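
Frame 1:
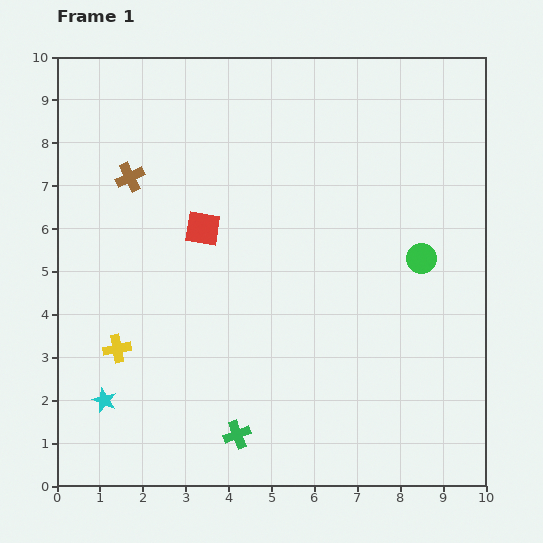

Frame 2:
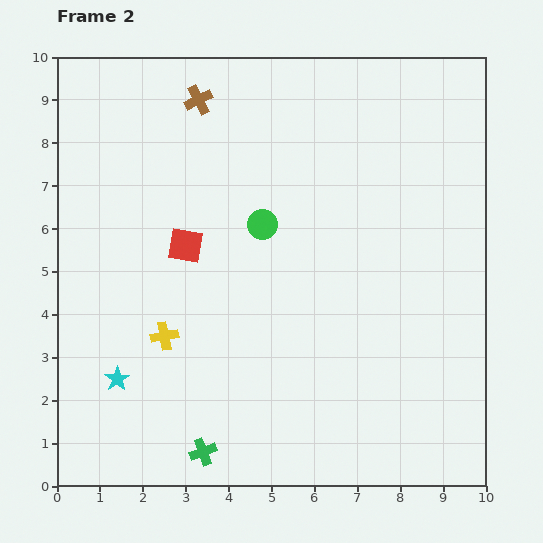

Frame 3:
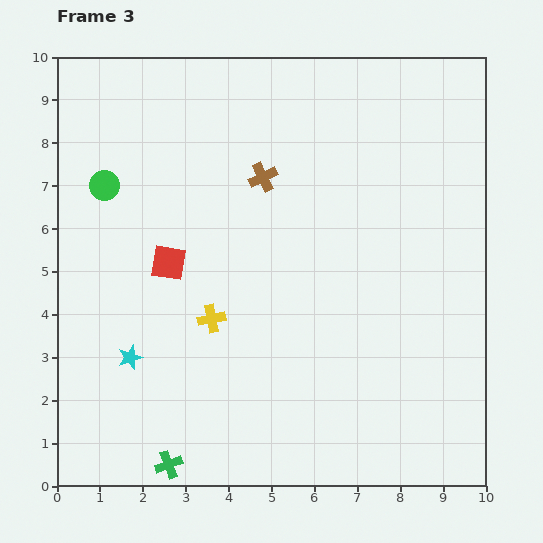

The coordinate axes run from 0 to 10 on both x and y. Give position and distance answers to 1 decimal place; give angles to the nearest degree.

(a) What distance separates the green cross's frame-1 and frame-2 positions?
0.9

The green cross moved from (4.2, 1.2) to (3.4, 0.8), a distance of √(0.8² + 0.4²) ≈ 0.9.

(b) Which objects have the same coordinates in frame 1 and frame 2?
none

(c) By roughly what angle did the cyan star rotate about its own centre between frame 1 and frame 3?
31° clockwise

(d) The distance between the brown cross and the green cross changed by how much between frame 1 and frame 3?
+0.6

Distance in frame 1: 6.5. Distance in frame 3: 7.1.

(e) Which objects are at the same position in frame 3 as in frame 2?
none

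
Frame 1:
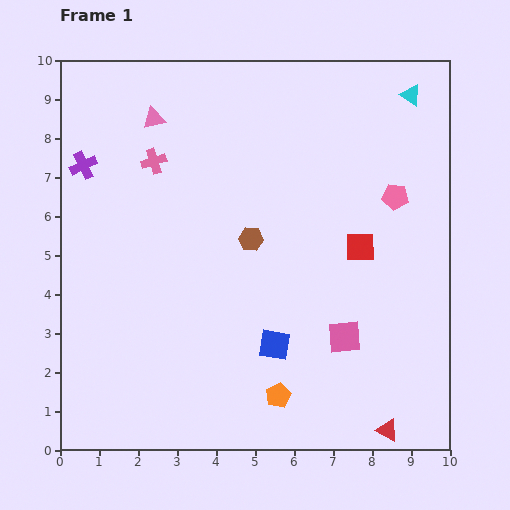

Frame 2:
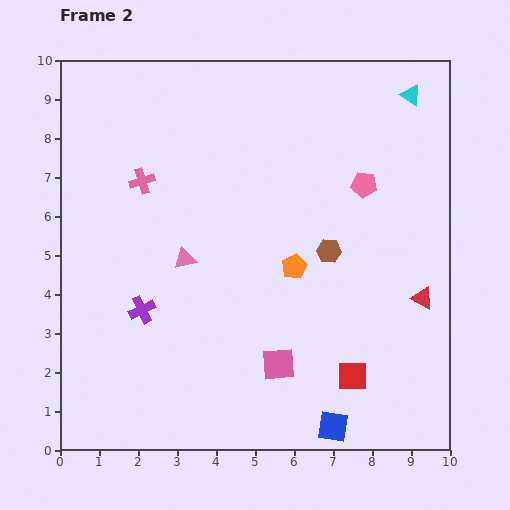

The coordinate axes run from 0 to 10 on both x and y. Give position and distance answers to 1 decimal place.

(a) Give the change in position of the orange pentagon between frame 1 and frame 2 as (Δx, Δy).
(0.4, 3.3)

The orange pentagon was at (5.6, 1.4) in frame 1 and (6.0, 4.7) in frame 2.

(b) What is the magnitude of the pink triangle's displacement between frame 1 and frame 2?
3.7

The pink triangle moved from (2.4, 8.5) to (3.2, 4.9), a distance of √(0.8² + 3.6²) ≈ 3.7.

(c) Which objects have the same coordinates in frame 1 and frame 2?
the cyan triangle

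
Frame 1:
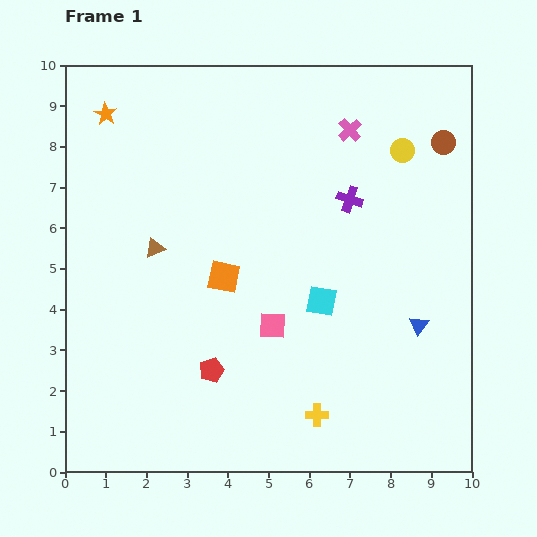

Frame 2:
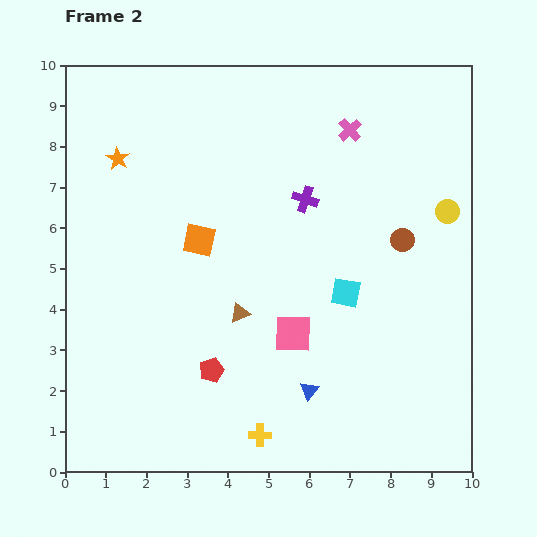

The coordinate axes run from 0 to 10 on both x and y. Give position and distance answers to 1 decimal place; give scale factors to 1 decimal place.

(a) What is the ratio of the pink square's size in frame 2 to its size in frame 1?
1.4×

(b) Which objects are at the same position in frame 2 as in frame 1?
the red pentagon, the pink cross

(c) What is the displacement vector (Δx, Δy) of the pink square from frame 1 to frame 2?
(0.5, -0.2)

The pink square was at (5.1, 3.6) in frame 1 and (5.6, 3.4) in frame 2.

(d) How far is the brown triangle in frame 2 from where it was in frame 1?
2.6

The brown triangle moved from (2.2, 5.5) to (4.3, 3.9), a distance of √(2.1² + 1.6²) ≈ 2.6.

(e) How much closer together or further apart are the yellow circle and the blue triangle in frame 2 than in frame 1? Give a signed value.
+1.3

Distance in frame 1: 4.3. Distance in frame 2: 5.6.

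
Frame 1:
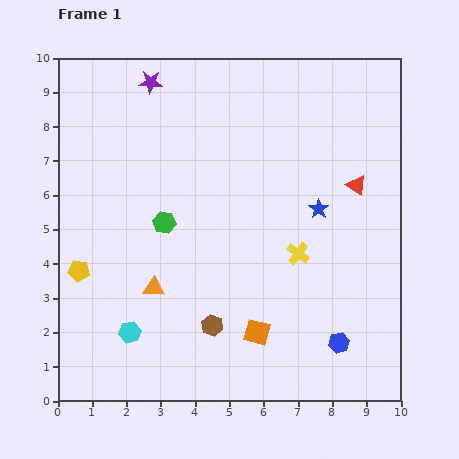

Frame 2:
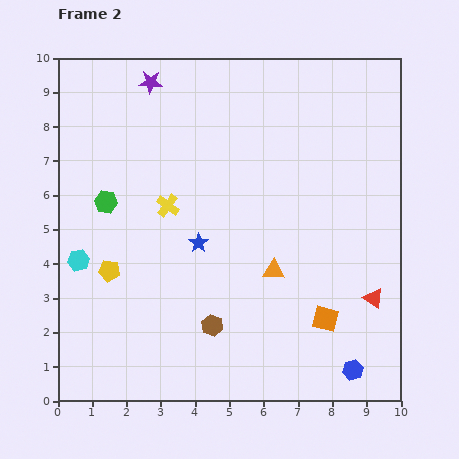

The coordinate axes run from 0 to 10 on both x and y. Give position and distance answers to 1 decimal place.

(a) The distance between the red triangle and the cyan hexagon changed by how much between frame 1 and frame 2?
+0.8

Distance in frame 1: 7.9. Distance in frame 2: 8.7.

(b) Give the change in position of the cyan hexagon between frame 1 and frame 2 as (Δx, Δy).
(-1.5, 2.1)

The cyan hexagon was at (2.1, 2.0) in frame 1 and (0.6, 4.1) in frame 2.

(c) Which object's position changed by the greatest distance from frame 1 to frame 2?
the yellow cross

(moved 4.0; next 3.6)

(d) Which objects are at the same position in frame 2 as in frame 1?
the purple star, the brown hexagon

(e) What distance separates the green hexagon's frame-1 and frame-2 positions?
1.8

The green hexagon moved from (3.1, 5.2) to (1.4, 5.8), a distance of √(1.7² + 0.6²) ≈ 1.8.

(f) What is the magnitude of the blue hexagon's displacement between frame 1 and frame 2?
0.9

The blue hexagon moved from (8.2, 1.7) to (8.6, 0.9), a distance of √(0.4² + 0.8²) ≈ 0.9.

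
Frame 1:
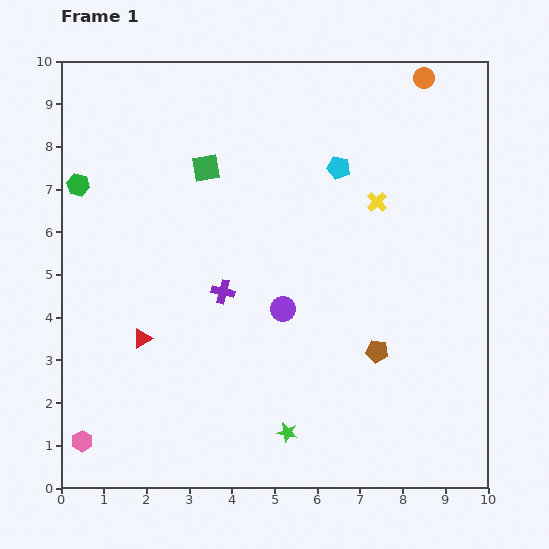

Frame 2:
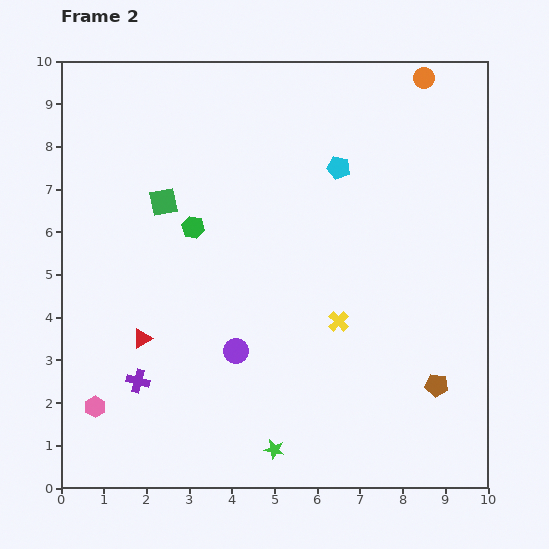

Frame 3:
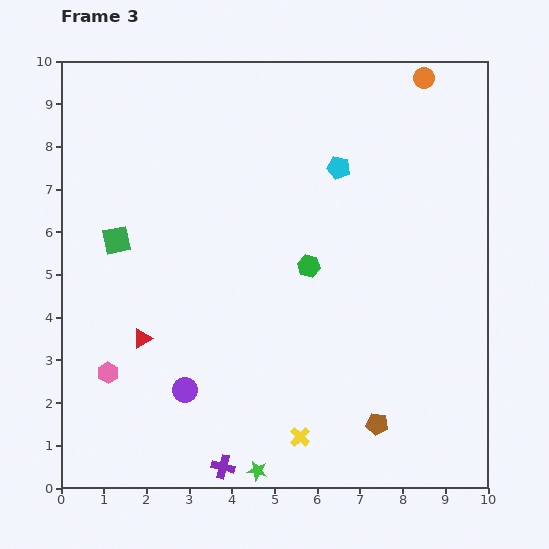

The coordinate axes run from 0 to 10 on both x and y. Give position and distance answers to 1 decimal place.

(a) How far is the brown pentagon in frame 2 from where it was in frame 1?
1.6

The brown pentagon moved from (7.4, 3.2) to (8.8, 2.4), a distance of √(1.4² + 0.8²) ≈ 1.6.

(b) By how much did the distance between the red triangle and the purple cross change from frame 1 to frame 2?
-1.2

Distance in frame 1: 2.2. Distance in frame 2: 1.0.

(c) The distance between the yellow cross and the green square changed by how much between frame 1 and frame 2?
+0.9

Distance in frame 1: 4.1. Distance in frame 2: 5.0.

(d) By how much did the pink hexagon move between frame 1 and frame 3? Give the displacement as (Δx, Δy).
(0.6, 1.6)

The pink hexagon was at (0.5, 1.1) in frame 1 and (1.1, 2.7) in frame 3.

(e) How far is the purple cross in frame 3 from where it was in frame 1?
4.1

The purple cross moved from (3.8, 4.6) to (3.8, 0.5), a distance of √(0.0² + 4.1²) ≈ 4.1.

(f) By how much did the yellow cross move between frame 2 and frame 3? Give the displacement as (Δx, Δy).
(-0.9, -2.7)

The yellow cross was at (6.5, 3.9) in frame 2 and (5.6, 1.2) in frame 3.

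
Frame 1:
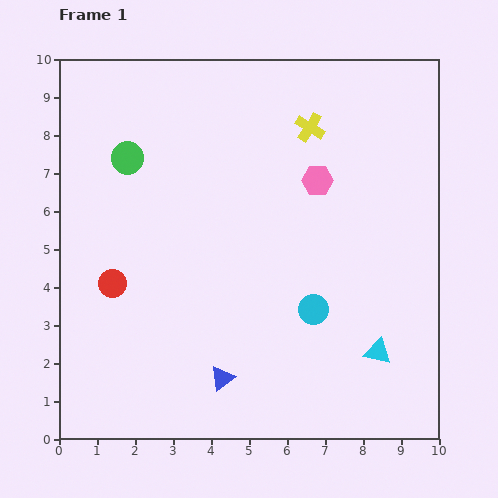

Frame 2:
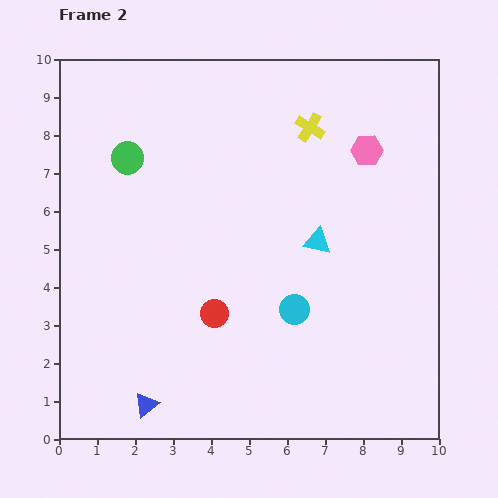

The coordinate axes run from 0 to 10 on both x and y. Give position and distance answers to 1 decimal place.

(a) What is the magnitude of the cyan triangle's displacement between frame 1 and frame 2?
3.3

The cyan triangle moved from (8.4, 2.3) to (6.8, 5.2), a distance of √(1.6² + 2.9²) ≈ 3.3.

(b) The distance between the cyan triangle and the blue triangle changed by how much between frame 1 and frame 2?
+2.0

Distance in frame 1: 4.2. Distance in frame 2: 6.2.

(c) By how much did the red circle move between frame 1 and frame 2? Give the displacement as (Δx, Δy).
(2.7, -0.8)

The red circle was at (1.4, 4.1) in frame 1 and (4.1, 3.3) in frame 2.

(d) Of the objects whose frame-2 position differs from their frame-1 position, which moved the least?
the cyan circle

(moved 0.5)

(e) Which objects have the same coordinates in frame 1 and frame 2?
the green circle, the yellow cross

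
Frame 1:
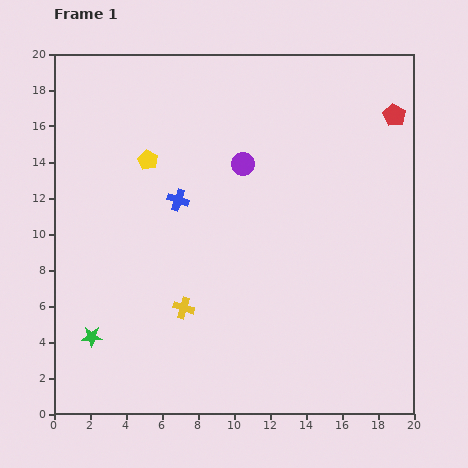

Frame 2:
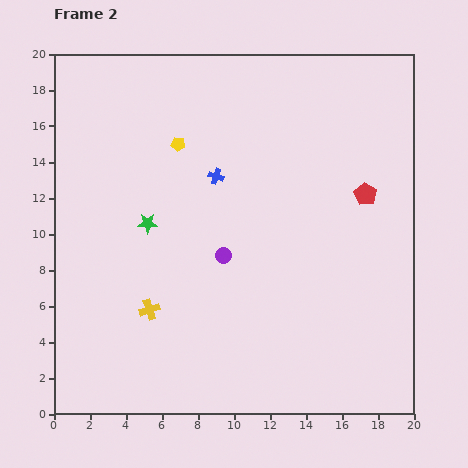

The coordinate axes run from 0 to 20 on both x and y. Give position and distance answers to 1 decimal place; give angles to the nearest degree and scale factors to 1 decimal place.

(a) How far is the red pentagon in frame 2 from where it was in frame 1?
4.7

The red pentagon moved from (18.9, 16.6) to (17.3, 12.2), a distance of √(1.6² + 4.4²) ≈ 4.7.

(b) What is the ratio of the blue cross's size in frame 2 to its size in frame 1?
0.7×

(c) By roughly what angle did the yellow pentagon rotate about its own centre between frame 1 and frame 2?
21° counter-clockwise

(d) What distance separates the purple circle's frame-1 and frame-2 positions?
5.2

The purple circle moved from (10.5, 13.9) to (9.4, 8.8), a distance of √(1.1² + 5.1²) ≈ 5.2.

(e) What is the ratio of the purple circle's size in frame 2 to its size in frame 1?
0.7×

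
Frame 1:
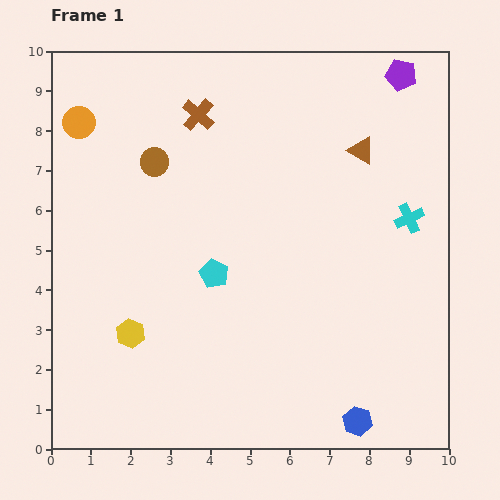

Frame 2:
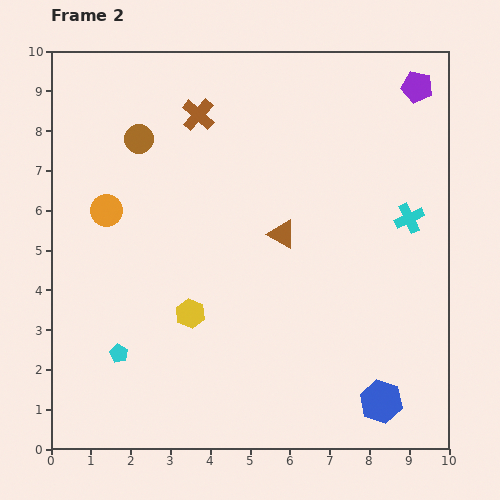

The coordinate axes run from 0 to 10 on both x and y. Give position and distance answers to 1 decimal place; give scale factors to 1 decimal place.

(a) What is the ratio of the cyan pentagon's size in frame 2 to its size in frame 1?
0.6×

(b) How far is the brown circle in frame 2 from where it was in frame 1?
0.7

The brown circle moved from (2.6, 7.2) to (2.2, 7.8), a distance of √(0.4² + 0.6²) ≈ 0.7.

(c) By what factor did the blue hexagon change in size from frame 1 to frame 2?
1.5×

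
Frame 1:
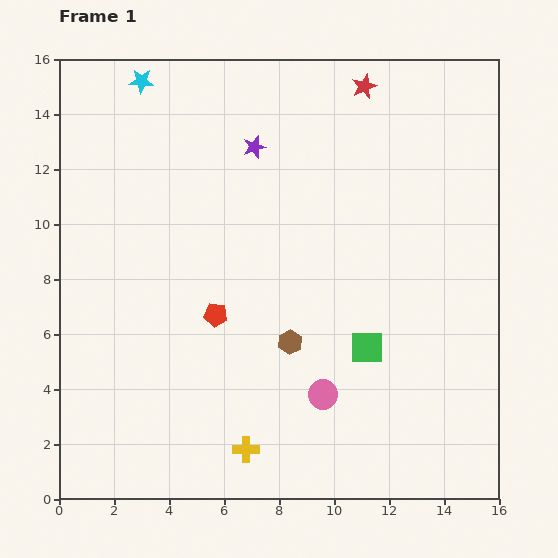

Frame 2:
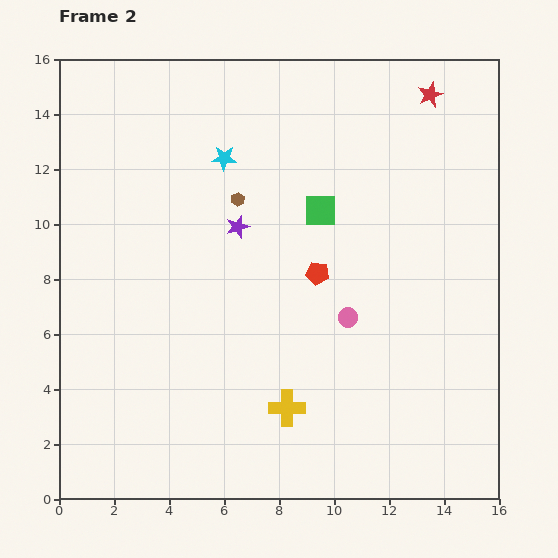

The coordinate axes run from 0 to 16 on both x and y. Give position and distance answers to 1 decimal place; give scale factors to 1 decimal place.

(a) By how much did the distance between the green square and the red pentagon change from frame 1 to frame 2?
-3.3

Distance in frame 1: 5.6. Distance in frame 2: 2.3.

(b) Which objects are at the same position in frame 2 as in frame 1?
none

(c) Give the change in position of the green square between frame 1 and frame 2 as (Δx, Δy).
(-1.7, 5.0)

The green square was at (11.2, 5.5) in frame 1 and (9.5, 10.5) in frame 2.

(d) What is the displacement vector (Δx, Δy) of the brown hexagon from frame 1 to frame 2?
(-1.9, 5.2)

The brown hexagon was at (8.4, 5.7) in frame 1 and (6.5, 10.9) in frame 2.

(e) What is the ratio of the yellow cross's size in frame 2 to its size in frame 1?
1.4×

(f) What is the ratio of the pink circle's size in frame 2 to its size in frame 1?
0.7×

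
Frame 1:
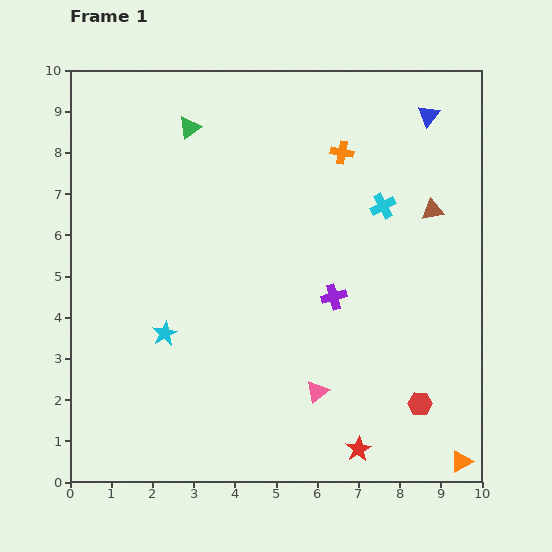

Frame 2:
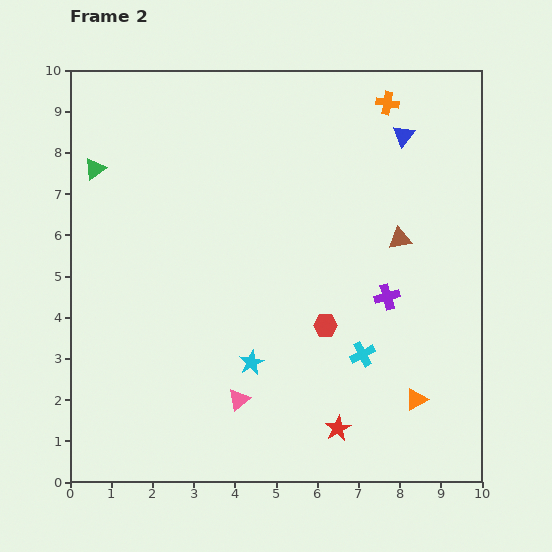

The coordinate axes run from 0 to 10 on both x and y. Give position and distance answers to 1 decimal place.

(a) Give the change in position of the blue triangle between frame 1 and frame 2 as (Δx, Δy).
(-0.6, -0.5)

The blue triangle was at (8.7, 8.9) in frame 1 and (8.1, 8.4) in frame 2.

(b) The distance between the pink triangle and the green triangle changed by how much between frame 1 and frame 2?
-0.5

Distance in frame 1: 7.1. Distance in frame 2: 6.6.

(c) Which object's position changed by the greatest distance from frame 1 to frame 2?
the cyan cross

(moved 3.6; next 3.0)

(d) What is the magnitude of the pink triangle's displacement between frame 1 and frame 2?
1.9

The pink triangle moved from (6.0, 2.2) to (4.1, 2.0), a distance of √(1.9² + 0.2²) ≈ 1.9.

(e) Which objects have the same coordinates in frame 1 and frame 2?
none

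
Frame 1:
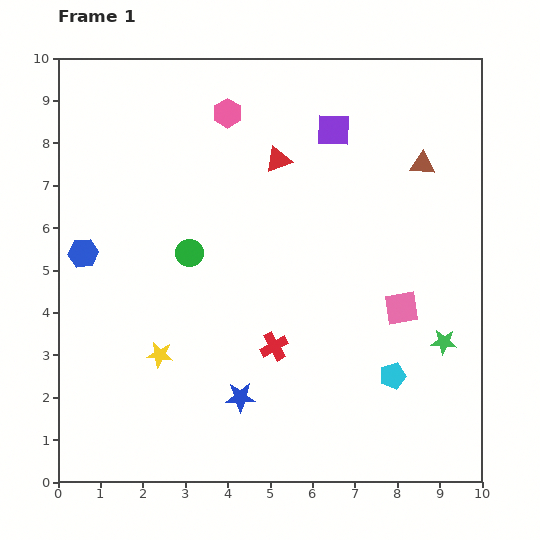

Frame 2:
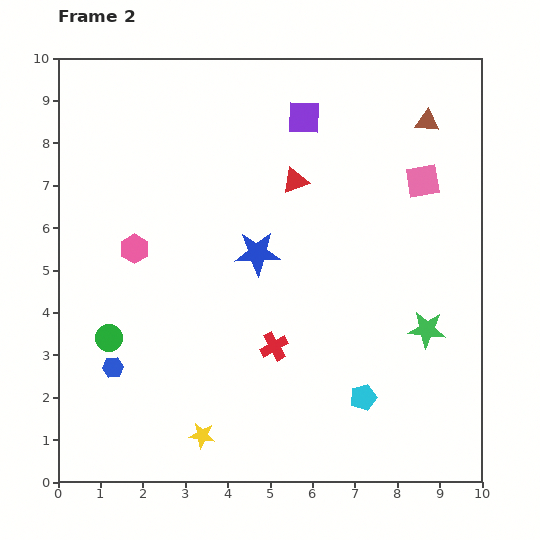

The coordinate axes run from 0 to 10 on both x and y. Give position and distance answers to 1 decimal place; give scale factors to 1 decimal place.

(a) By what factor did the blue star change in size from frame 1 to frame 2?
1.5×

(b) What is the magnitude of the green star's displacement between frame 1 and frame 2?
0.5

The green star moved from (9.1, 3.3) to (8.7, 3.6), a distance of √(0.4² + 0.3²) ≈ 0.5.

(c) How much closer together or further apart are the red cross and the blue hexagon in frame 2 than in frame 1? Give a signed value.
-1.2

Distance in frame 1: 5.0. Distance in frame 2: 3.8.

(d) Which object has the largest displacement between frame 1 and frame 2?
the pink hexagon

(moved 3.9; next 3.4)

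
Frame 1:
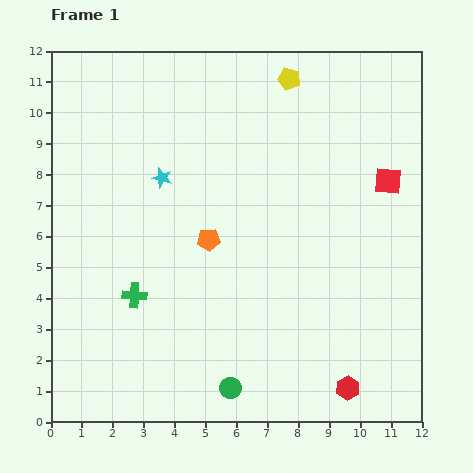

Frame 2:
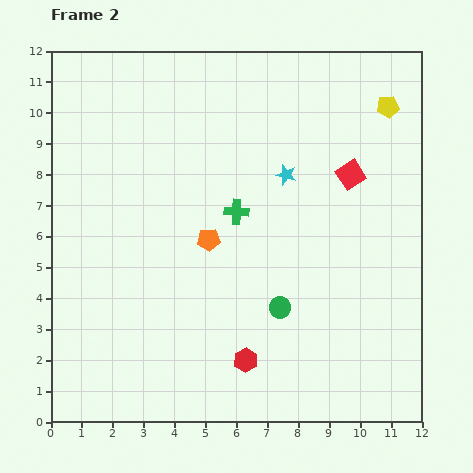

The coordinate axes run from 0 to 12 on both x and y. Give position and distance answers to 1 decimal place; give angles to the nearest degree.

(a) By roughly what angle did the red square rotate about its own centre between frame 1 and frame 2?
38° counter-clockwise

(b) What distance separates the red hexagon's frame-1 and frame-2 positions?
3.4

The red hexagon moved from (9.6, 1.1) to (6.3, 2.0), a distance of √(3.3² + 0.9²) ≈ 3.4.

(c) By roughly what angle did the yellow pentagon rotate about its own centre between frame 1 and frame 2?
22° counter-clockwise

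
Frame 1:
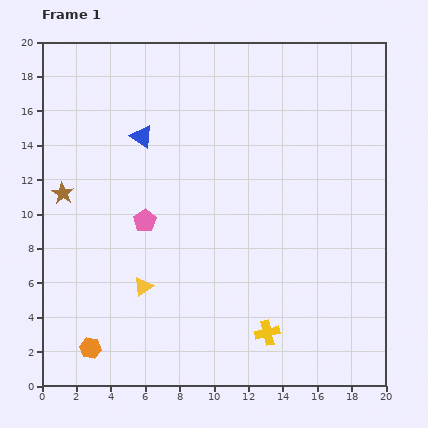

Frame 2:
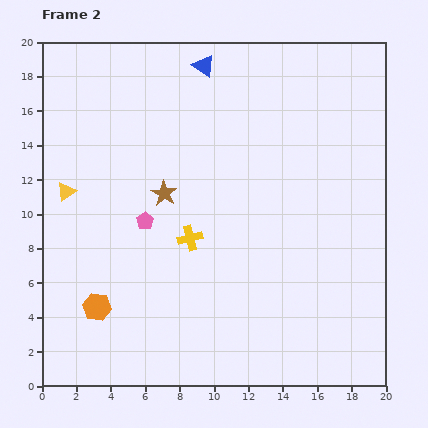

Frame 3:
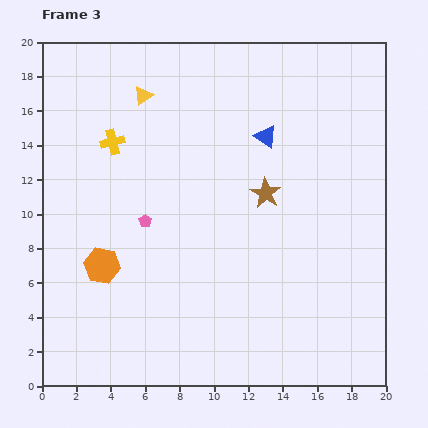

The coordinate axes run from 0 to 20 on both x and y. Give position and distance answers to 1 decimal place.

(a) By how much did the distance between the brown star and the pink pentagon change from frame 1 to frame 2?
-3.2

Distance in frame 1: 5.1. Distance in frame 2: 1.9.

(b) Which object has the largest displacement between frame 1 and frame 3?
the yellow cross

(moved 14.3; next 11.8)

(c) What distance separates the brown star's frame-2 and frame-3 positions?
5.9

The brown star moved from (7.1, 11.2) to (13.0, 11.2), a distance of √(5.9² + 0.0²) ≈ 5.9.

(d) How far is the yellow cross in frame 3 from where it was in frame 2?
7.2

The yellow cross moved from (8.6, 8.6) to (4.1, 14.2), a distance of √(4.5² + 5.6²) ≈ 7.2.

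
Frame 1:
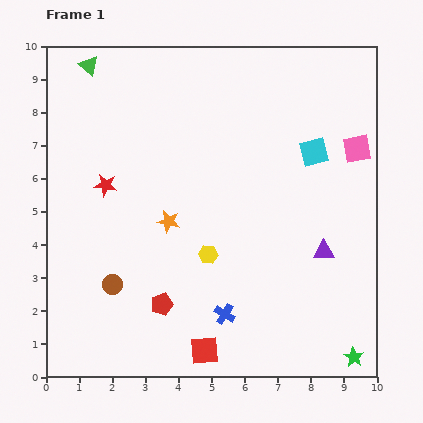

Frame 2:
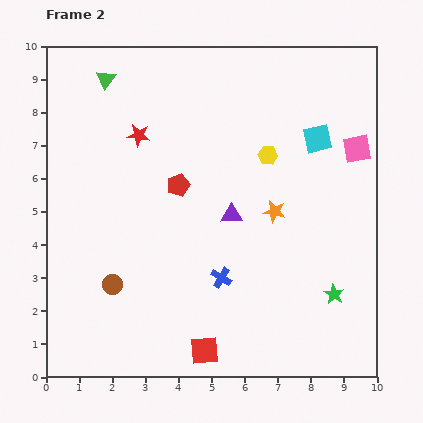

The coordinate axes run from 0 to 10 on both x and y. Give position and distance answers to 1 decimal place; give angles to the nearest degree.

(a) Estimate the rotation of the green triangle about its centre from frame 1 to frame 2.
26° clockwise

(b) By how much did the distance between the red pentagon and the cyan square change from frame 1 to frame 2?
-2.1

Distance in frame 1: 6.5. Distance in frame 2: 4.4.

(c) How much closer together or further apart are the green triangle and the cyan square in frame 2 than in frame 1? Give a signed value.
-0.7

Distance in frame 1: 7.3. Distance in frame 2: 6.6.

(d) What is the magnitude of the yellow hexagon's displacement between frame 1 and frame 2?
3.5

The yellow hexagon moved from (4.9, 3.7) to (6.7, 6.7), a distance of √(1.8² + 3.0²) ≈ 3.5.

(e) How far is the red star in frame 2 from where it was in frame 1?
1.8

The red star moved from (1.8, 5.8) to (2.8, 7.3), a distance of √(1.0² + 1.5²) ≈ 1.8.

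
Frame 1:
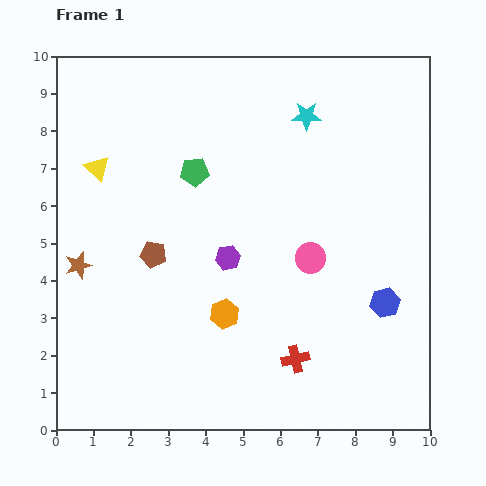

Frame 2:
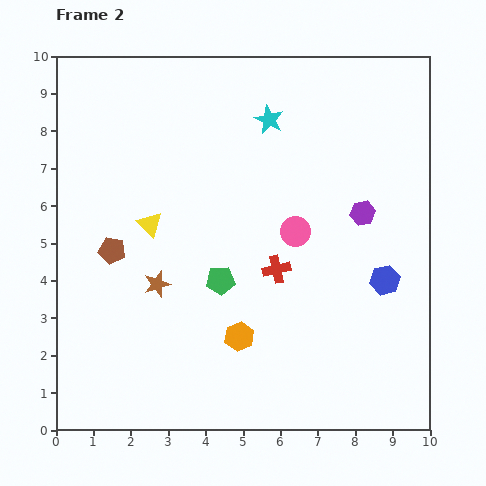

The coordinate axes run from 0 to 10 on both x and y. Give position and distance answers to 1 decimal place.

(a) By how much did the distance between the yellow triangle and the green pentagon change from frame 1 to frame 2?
-0.2

Distance in frame 1: 2.6. Distance in frame 2: 2.4.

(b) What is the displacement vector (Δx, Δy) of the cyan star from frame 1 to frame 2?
(-1.0, -0.1)

The cyan star was at (6.7, 8.4) in frame 1 and (5.7, 8.3) in frame 2.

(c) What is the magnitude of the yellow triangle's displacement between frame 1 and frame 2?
2.1

The yellow triangle moved from (1.1, 7.0) to (2.5, 5.5), a distance of √(1.4² + 1.5²) ≈ 2.1.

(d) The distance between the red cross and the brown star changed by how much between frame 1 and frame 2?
-3.1

Distance in frame 1: 6.3. Distance in frame 2: 3.2.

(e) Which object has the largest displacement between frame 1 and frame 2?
the purple hexagon

(moved 3.8; next 3.0)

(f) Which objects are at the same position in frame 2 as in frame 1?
none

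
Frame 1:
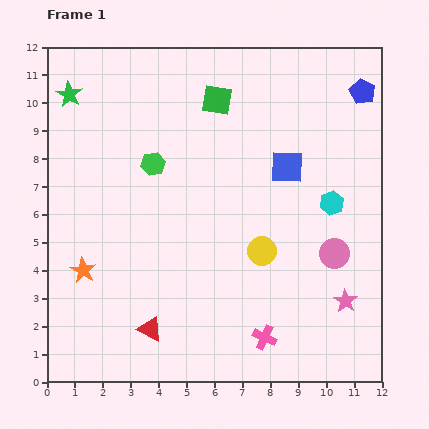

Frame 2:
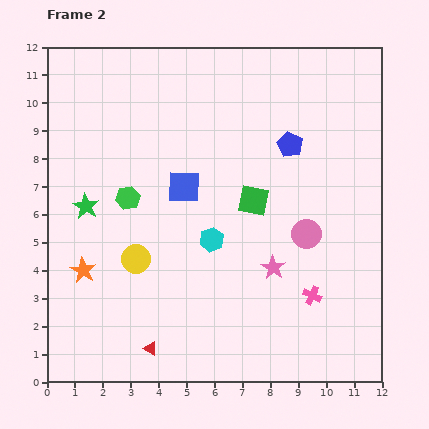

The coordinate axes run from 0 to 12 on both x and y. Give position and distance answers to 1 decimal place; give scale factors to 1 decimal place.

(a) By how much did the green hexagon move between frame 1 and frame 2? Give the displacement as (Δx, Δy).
(-0.9, -1.2)

The green hexagon was at (3.8, 7.8) in frame 1 and (2.9, 6.6) in frame 2.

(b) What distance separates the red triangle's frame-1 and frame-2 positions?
0.7

The red triangle moved from (3.7, 1.9) to (3.7, 1.2), a distance of √(0.0² + 0.7²) ≈ 0.7.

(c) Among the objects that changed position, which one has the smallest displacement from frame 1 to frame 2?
the red triangle

(moved 0.7)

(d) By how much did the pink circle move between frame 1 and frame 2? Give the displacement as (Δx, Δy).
(-1.0, 0.7)

The pink circle was at (10.3, 4.6) in frame 1 and (9.3, 5.3) in frame 2.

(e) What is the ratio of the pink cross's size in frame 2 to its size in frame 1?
0.8×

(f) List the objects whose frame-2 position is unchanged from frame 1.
the orange star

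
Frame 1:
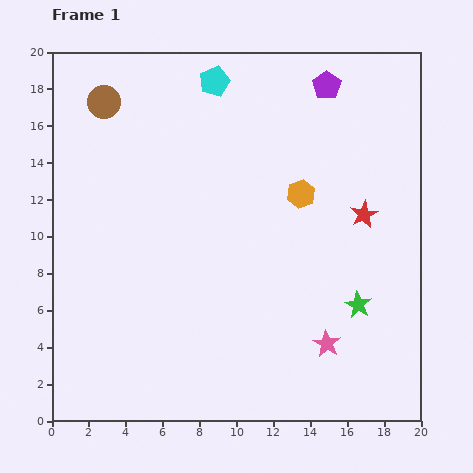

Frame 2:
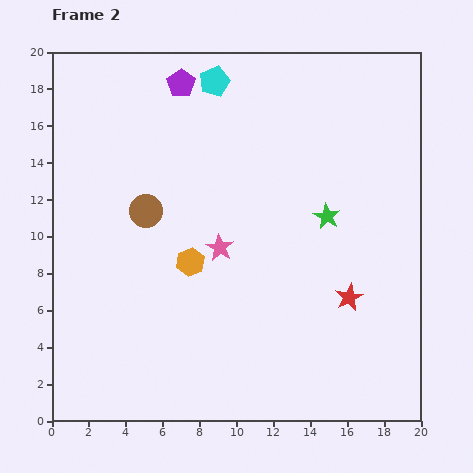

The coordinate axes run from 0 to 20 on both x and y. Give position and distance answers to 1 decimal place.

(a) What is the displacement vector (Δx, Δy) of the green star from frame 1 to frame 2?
(-1.7, 4.8)

The green star was at (16.6, 6.3) in frame 1 and (14.9, 11.1) in frame 2.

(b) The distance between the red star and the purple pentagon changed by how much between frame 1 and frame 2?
+7.4

Distance in frame 1: 7.3. Distance in frame 2: 14.7.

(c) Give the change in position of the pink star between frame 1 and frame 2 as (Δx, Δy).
(-5.8, 5.2)

The pink star was at (14.9, 4.2) in frame 1 and (9.1, 9.4) in frame 2.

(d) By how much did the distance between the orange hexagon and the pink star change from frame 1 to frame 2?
-6.4

Distance in frame 1: 8.2. Distance in frame 2: 1.8.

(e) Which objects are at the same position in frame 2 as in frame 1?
the cyan pentagon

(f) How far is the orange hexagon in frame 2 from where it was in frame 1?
7.0

The orange hexagon moved from (13.5, 12.3) to (7.5, 8.6), a distance of √(6.0² + 3.7²) ≈ 7.0.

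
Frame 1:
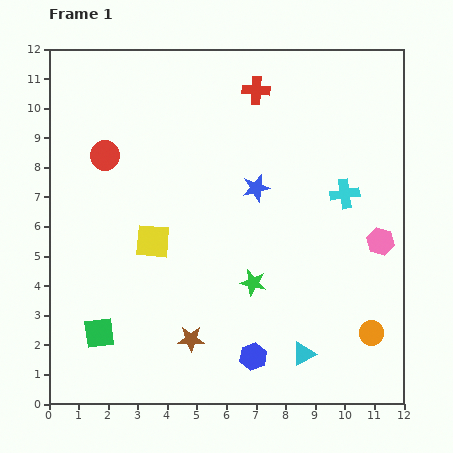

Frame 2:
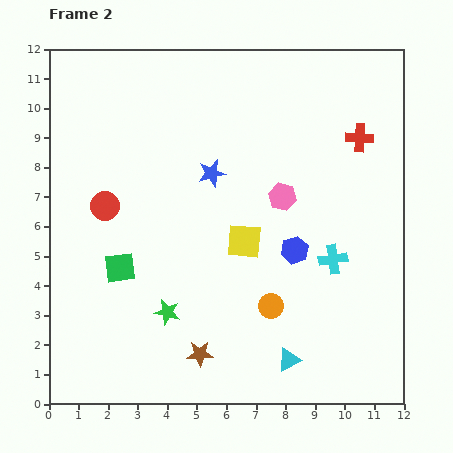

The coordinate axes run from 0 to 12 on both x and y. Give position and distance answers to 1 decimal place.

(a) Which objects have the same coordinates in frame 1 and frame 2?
none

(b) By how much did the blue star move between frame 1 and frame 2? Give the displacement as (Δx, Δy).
(-1.5, 0.5)

The blue star was at (7.0, 7.3) in frame 1 and (5.5, 7.8) in frame 2.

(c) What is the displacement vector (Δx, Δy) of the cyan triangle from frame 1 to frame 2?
(-0.5, -0.2)

The cyan triangle was at (8.6, 1.7) in frame 1 and (8.1, 1.5) in frame 2.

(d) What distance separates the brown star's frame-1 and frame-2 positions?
0.6

The brown star moved from (4.8, 2.2) to (5.1, 1.7), a distance of √(0.3² + 0.5²) ≈ 0.6.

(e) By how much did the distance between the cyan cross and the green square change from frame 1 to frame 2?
-2.3

Distance in frame 1: 9.5. Distance in frame 2: 7.2.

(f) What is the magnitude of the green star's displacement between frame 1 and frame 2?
3.1

The green star moved from (6.9, 4.1) to (4.0, 3.1), a distance of √(2.9² + 1.0²) ≈ 3.1.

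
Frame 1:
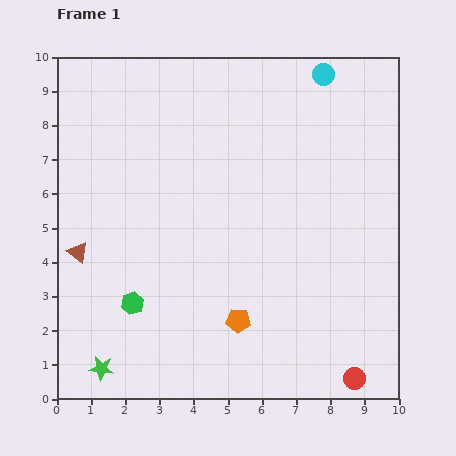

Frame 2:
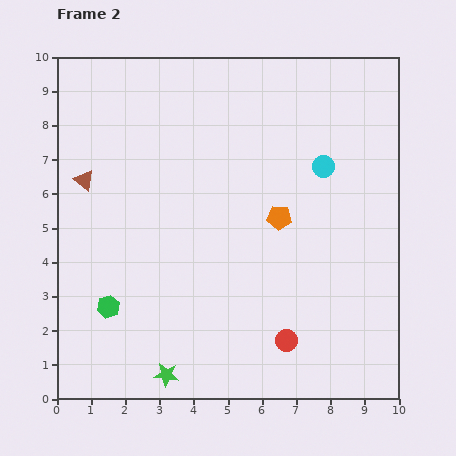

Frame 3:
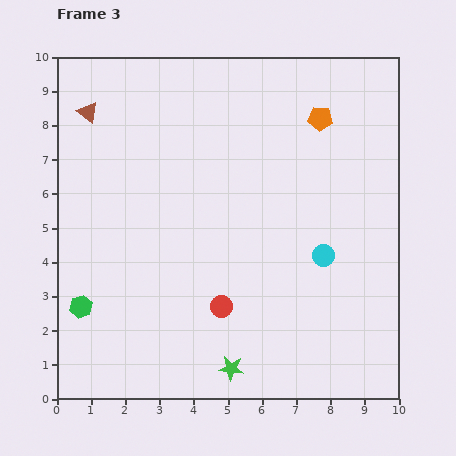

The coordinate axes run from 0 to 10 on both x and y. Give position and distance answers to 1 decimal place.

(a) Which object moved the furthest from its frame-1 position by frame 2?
the orange pentagon

(moved 3.2; next 2.7)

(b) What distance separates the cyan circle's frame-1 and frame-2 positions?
2.7

The cyan circle moved from (7.8, 9.5) to (7.8, 6.8), a distance of √(0.0² + 2.7²) ≈ 2.7.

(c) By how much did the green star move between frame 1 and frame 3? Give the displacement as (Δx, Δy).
(3.8, 0.0)

The green star was at (1.3, 0.9) in frame 1 and (5.1, 0.9) in frame 3.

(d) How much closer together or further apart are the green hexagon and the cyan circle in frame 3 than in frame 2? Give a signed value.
-0.2

Distance in frame 2: 7.5. Distance in frame 3: 7.3.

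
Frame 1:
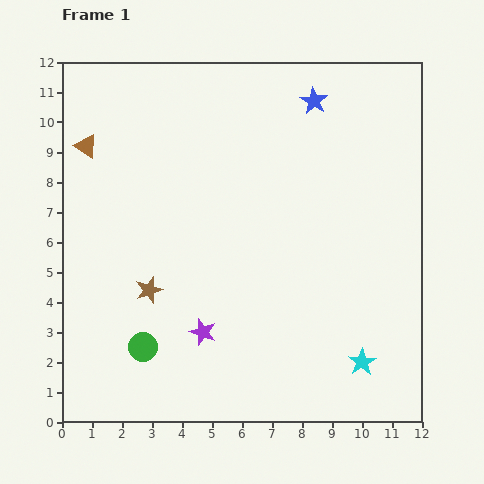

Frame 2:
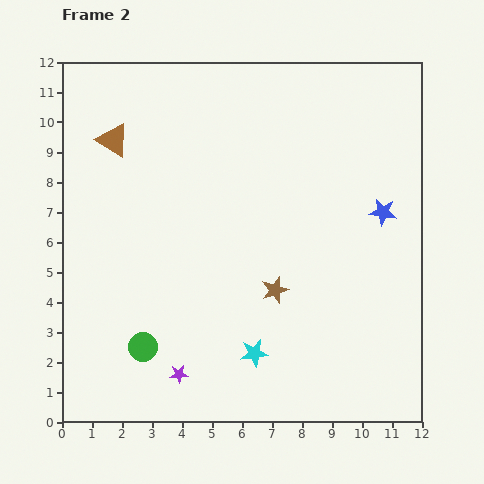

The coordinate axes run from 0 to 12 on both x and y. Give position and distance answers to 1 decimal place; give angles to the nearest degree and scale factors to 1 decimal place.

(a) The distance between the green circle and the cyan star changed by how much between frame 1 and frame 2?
-3.6

Distance in frame 1: 7.3. Distance in frame 2: 3.7.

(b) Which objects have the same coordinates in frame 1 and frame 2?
the green circle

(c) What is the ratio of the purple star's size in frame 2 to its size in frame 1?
0.7×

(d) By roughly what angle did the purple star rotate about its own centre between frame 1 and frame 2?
24° counter-clockwise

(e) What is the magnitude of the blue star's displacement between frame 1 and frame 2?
4.4

The blue star moved from (8.4, 10.7) to (10.7, 7.0), a distance of √(2.3² + 3.7²) ≈ 4.4.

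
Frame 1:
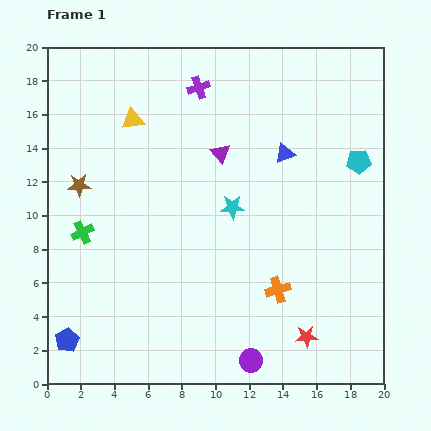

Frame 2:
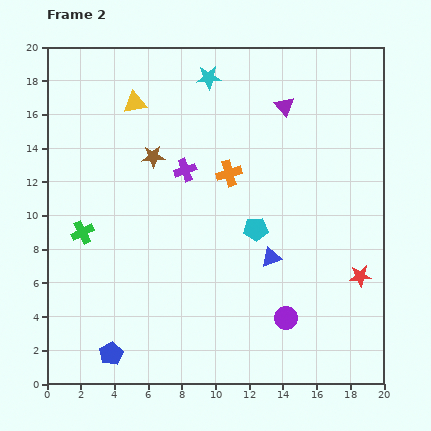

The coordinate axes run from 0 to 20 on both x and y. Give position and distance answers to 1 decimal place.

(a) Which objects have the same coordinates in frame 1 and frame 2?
the green cross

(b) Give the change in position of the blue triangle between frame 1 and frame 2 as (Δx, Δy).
(-0.8, -6.2)

The blue triangle was at (14.1, 13.7) in frame 1 and (13.3, 7.5) in frame 2.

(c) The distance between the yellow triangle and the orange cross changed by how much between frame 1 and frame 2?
-6.3

Distance in frame 1: 13.3. Distance in frame 2: 7.0.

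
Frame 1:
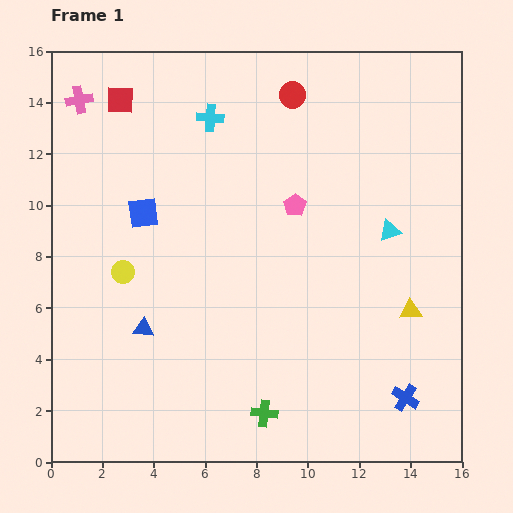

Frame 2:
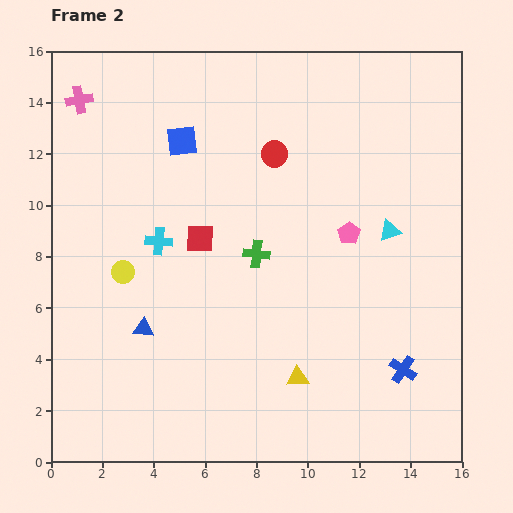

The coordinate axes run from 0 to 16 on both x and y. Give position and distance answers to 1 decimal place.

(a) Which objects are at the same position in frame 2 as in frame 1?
the pink cross, the blue triangle, the cyan triangle, the yellow circle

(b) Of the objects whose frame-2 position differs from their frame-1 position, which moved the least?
the blue cross

(moved 1.1)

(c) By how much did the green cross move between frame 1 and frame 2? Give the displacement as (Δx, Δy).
(-0.3, 6.2)

The green cross was at (8.3, 1.9) in frame 1 and (8.0, 8.1) in frame 2.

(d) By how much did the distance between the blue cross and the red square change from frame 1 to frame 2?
-6.7

Distance in frame 1: 16.1. Distance in frame 2: 9.4.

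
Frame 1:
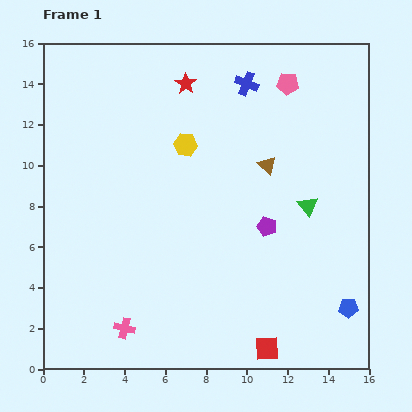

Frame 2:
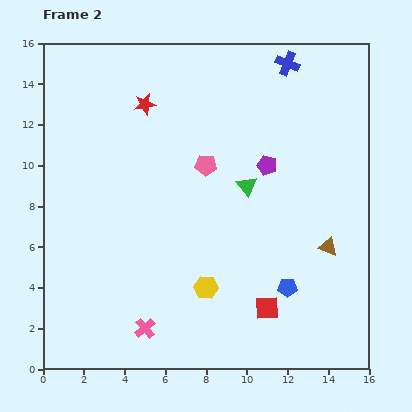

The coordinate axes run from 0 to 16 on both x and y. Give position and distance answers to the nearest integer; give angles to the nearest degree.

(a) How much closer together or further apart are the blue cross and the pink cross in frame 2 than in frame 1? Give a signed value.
+2

Distance in frame 1: 13. Distance in frame 2: 15.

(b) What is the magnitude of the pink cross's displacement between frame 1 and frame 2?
1

The pink cross moved from (4, 2) to (5, 2), a distance of √(1² + 0²) ≈ 1.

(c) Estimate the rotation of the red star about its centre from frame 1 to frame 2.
27° clockwise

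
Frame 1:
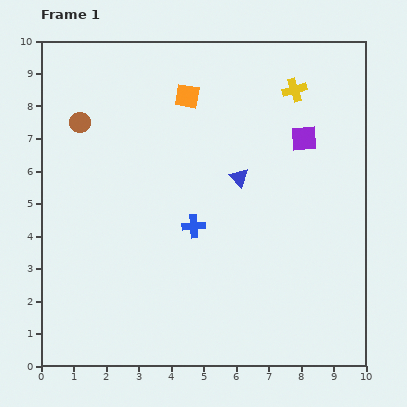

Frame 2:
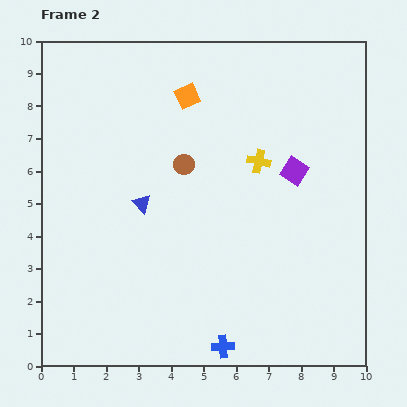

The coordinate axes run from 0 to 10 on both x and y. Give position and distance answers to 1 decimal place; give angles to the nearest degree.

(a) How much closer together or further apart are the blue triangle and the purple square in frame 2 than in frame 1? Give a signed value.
+2.5

Distance in frame 1: 2.3. Distance in frame 2: 4.8.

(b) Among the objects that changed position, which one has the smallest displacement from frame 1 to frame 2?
the purple square

(moved 1.0)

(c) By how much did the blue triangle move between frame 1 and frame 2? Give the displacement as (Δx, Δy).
(-3.0, -0.8)

The blue triangle was at (6.1, 5.8) in frame 1 and (3.1, 5.0) in frame 2.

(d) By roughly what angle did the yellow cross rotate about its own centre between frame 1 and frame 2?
29° clockwise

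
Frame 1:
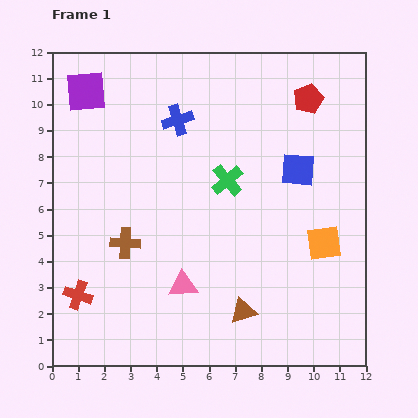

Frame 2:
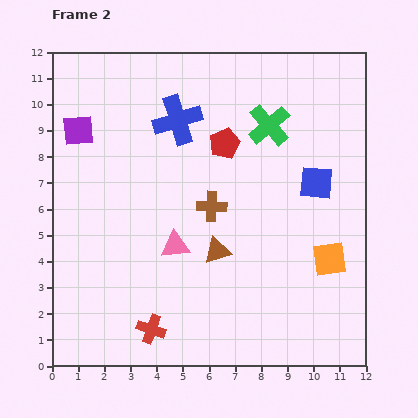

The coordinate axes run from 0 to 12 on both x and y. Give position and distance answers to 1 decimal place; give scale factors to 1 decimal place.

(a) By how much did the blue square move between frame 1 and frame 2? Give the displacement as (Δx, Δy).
(0.7, -0.5)

The blue square was at (9.4, 7.5) in frame 1 and (10.1, 7.0) in frame 2.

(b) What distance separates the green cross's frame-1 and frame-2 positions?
2.6

The green cross moved from (6.7, 7.1) to (8.3, 9.2), a distance of √(1.6² + 2.1²) ≈ 2.6.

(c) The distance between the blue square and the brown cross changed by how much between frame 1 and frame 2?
-3.1

Distance in frame 1: 7.2. Distance in frame 2: 4.1.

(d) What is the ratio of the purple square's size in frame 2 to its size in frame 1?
0.8×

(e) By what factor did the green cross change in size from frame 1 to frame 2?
1.3×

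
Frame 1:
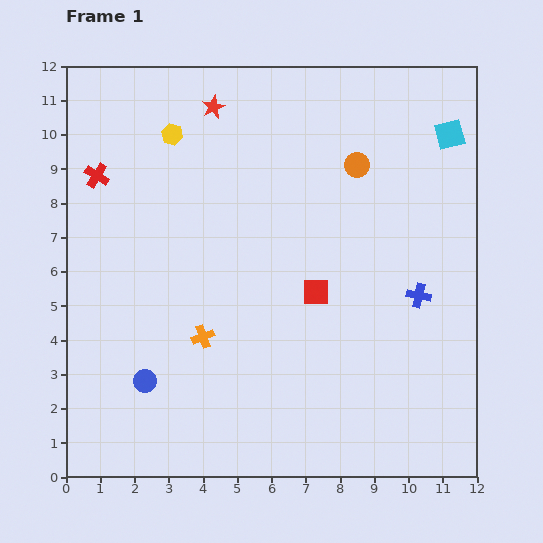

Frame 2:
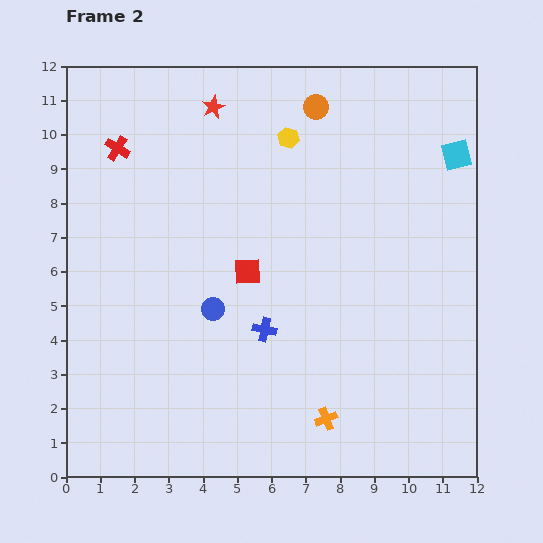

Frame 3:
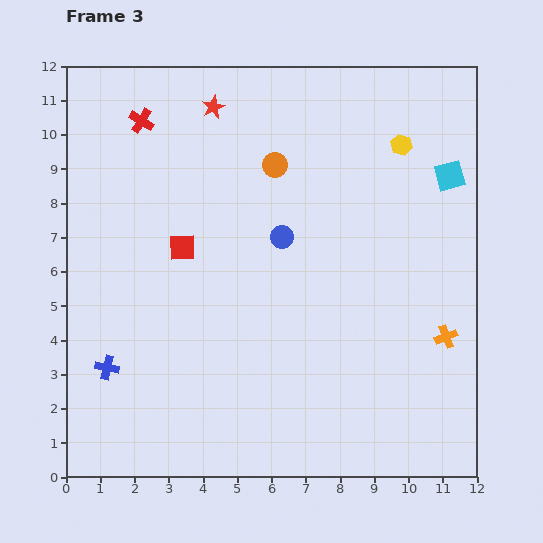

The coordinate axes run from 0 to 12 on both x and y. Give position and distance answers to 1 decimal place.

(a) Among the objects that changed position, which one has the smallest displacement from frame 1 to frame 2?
the cyan square

(moved 0.6)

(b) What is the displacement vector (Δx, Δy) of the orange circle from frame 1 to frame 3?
(-2.4, 0.0)

The orange circle was at (8.5, 9.1) in frame 1 and (6.1, 9.1) in frame 3.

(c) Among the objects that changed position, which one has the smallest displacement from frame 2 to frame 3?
the cyan square

(moved 0.6)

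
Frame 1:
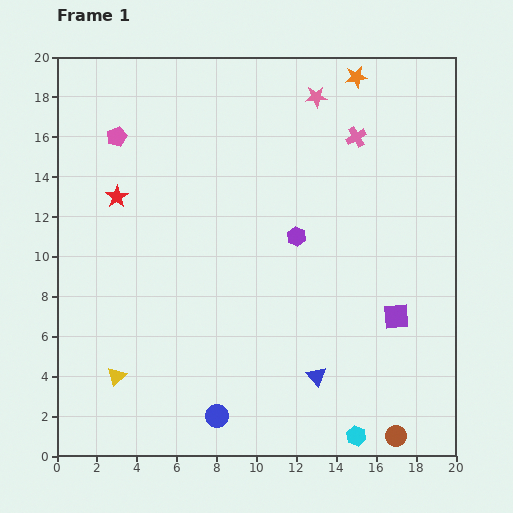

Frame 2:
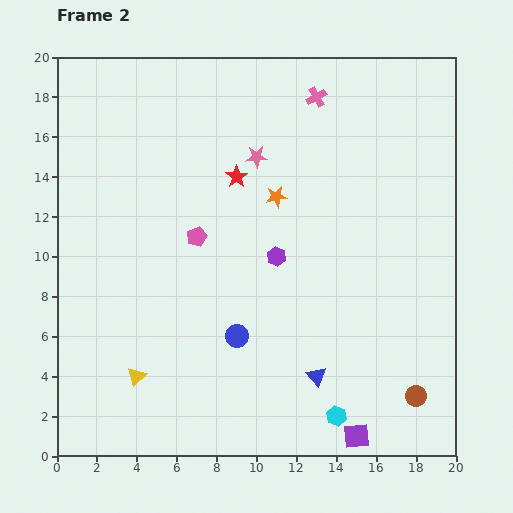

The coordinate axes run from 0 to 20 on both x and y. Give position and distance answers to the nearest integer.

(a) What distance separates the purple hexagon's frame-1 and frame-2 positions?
1

The purple hexagon moved from (12, 11) to (11, 10), a distance of √(1² + 1²) ≈ 1.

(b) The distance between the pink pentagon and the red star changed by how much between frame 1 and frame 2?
+1

Distance in frame 1: 3. Distance in frame 2: 4.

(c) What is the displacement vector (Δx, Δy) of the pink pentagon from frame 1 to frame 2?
(4, -5)

The pink pentagon was at (3, 16) in frame 1 and (7, 11) in frame 2.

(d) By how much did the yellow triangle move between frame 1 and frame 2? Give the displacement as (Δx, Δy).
(1, 0)

The yellow triangle was at (3, 4) in frame 1 and (4, 4) in frame 2.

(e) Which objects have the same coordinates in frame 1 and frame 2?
the blue triangle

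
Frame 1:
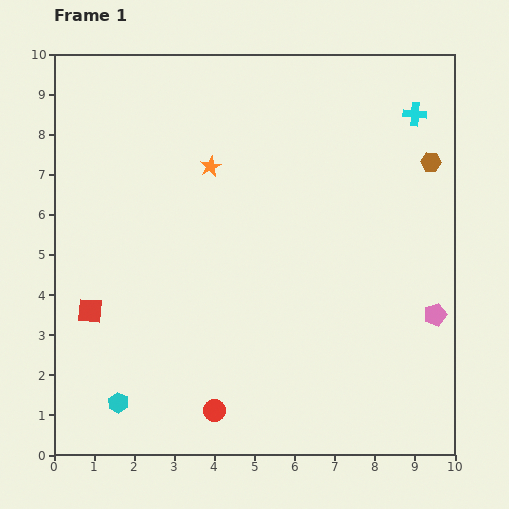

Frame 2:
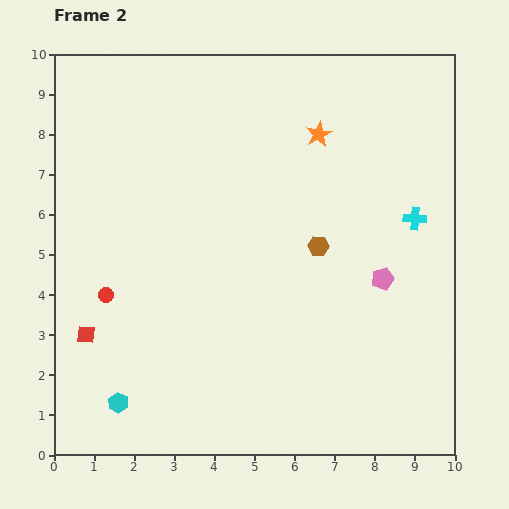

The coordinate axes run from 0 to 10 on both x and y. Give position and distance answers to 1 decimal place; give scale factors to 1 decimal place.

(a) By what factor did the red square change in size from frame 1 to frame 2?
0.7×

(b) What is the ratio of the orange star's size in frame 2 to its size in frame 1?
1.3×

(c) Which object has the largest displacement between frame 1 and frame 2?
the red circle

(moved 4.0; next 3.5)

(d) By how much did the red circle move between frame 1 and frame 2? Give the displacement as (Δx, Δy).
(-2.7, 2.9)

The red circle was at (4.0, 1.1) in frame 1 and (1.3, 4.0) in frame 2.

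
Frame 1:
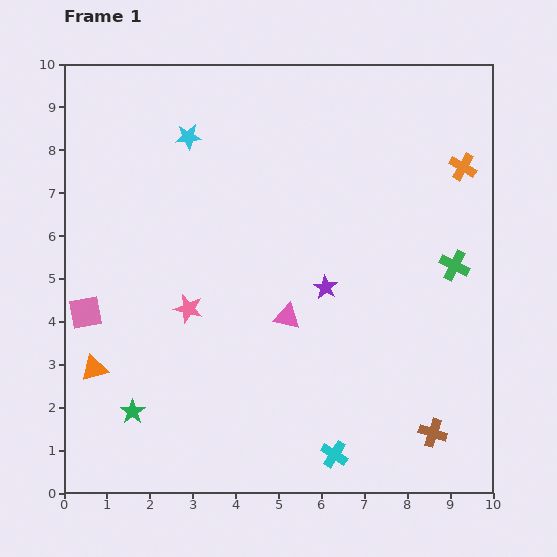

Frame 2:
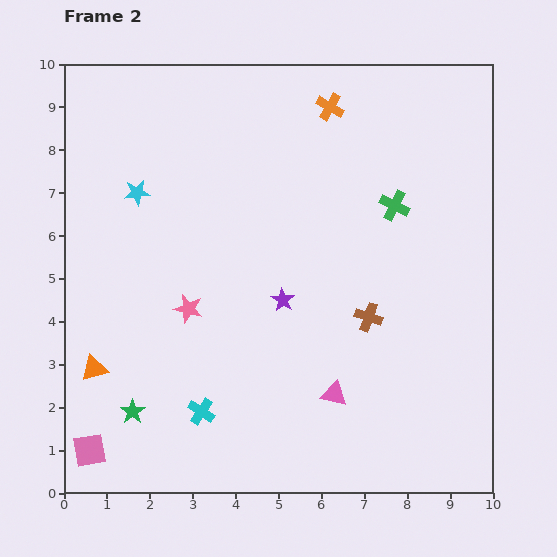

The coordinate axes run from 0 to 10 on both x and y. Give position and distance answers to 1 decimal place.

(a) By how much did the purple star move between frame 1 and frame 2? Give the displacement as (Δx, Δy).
(-1.0, -0.3)

The purple star was at (6.1, 4.8) in frame 1 and (5.1, 4.5) in frame 2.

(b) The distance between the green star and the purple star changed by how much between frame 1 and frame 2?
-1.0

Distance in frame 1: 5.4. Distance in frame 2: 4.4.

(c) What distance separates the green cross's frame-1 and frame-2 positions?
2.0

The green cross moved from (9.1, 5.3) to (7.7, 6.7), a distance of √(1.4² + 1.4²) ≈ 2.0.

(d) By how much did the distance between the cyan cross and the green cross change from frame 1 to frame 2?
+1.4

Distance in frame 1: 5.2. Distance in frame 2: 6.6.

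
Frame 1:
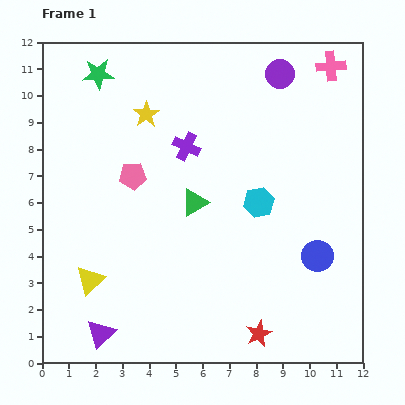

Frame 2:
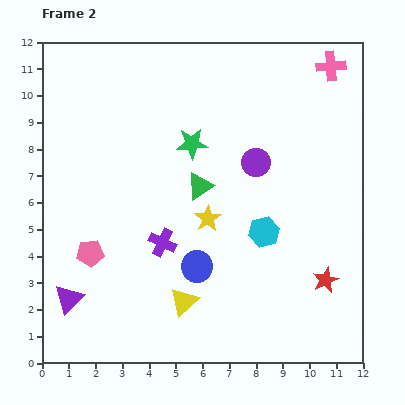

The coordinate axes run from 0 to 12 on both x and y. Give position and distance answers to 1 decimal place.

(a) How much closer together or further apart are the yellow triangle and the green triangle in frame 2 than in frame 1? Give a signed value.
-0.6

Distance in frame 1: 4.9. Distance in frame 2: 4.3.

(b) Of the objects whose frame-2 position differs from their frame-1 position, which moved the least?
the green triangle

(moved 0.6)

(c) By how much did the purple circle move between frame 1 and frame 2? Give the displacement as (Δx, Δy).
(-0.9, -3.3)

The purple circle was at (8.9, 10.8) in frame 1 and (8.0, 7.5) in frame 2.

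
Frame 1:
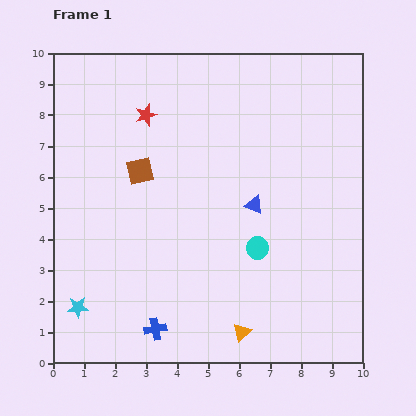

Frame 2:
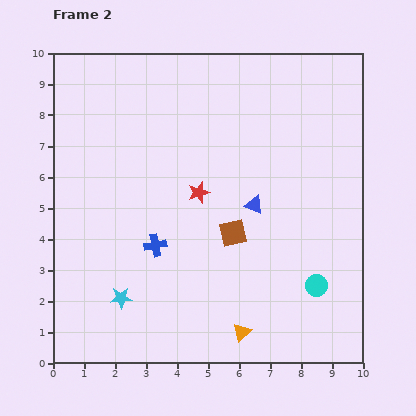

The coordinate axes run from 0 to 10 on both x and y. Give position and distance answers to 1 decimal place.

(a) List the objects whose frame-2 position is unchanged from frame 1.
the blue triangle, the orange triangle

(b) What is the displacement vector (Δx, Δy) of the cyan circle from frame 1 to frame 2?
(1.9, -1.2)

The cyan circle was at (6.6, 3.7) in frame 1 and (8.5, 2.5) in frame 2.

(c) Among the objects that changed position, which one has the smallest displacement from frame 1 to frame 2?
the cyan star

(moved 1.4)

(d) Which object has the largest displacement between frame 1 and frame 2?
the brown square

(moved 3.6; next 3.0)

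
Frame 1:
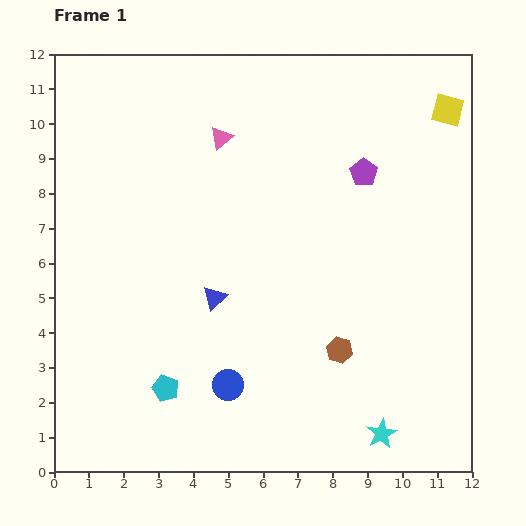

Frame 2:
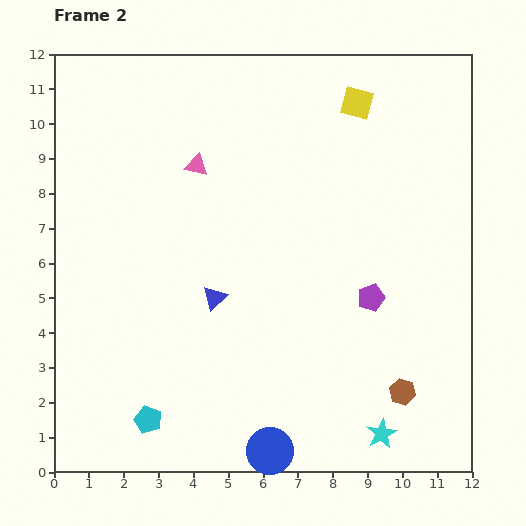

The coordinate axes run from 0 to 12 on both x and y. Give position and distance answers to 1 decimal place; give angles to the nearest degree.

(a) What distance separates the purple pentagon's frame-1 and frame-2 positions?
3.6

The purple pentagon moved from (8.9, 8.6) to (9.1, 5.0), a distance of √(0.2² + 3.6²) ≈ 3.6.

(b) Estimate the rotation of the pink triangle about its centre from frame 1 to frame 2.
51° clockwise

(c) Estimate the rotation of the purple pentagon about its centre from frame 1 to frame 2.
19° clockwise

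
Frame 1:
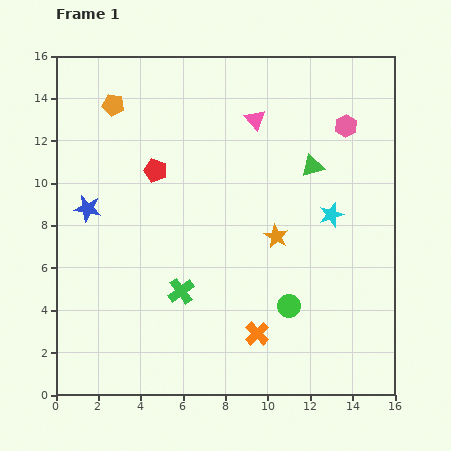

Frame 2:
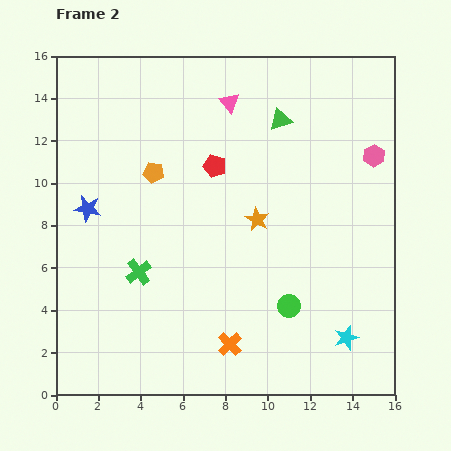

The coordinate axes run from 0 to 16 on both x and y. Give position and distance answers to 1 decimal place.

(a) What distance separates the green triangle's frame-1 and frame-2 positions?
2.7

The green triangle moved from (12.1, 10.8) to (10.6, 13.0), a distance of √(1.5² + 2.2²) ≈ 2.7.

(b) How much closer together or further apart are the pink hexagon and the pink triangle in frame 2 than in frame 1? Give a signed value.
+2.9

Distance in frame 1: 4.3. Distance in frame 2: 7.2.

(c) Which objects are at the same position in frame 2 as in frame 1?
the green circle, the blue star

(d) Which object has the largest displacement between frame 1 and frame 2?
the cyan star

(moved 5.8; next 3.7)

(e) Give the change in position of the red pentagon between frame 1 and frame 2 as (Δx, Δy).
(2.8, 0.2)

The red pentagon was at (4.7, 10.6) in frame 1 and (7.5, 10.8) in frame 2.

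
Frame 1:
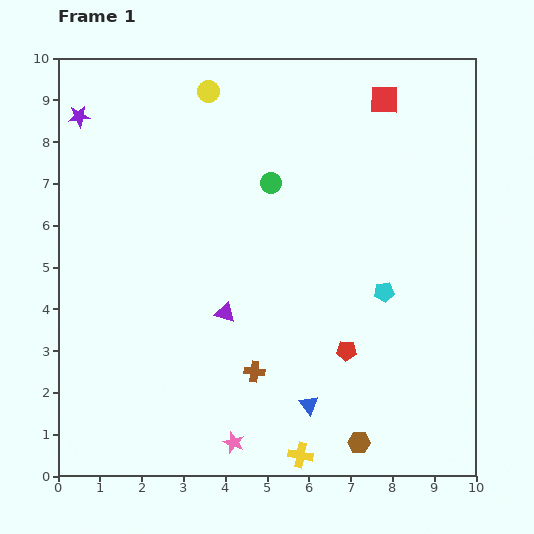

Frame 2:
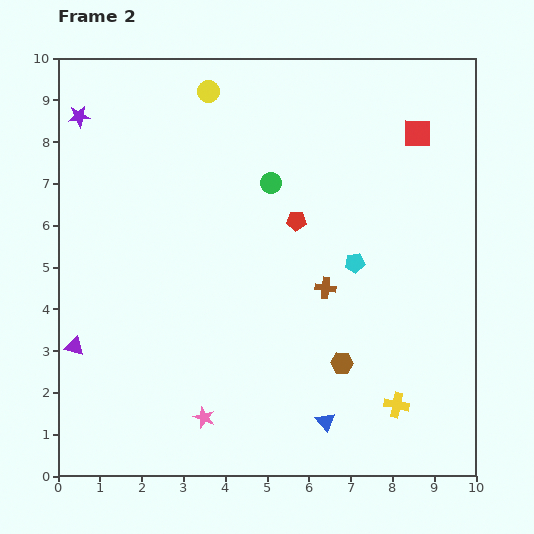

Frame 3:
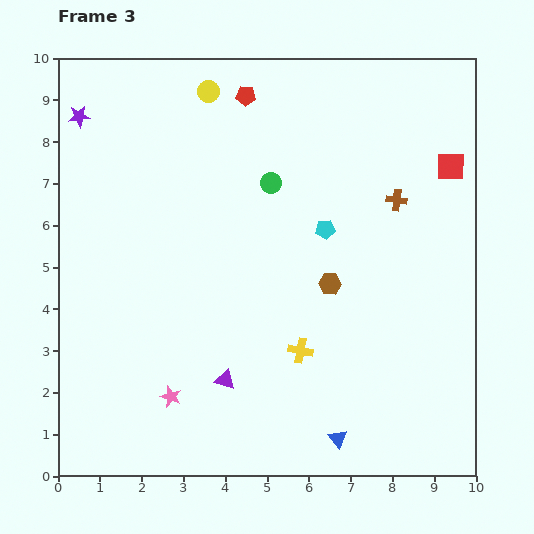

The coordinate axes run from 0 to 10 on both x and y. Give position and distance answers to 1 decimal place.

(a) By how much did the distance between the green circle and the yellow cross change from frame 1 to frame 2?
-0.4

Distance in frame 1: 6.5. Distance in frame 2: 6.1.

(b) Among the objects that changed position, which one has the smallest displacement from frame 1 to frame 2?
the blue triangle

(moved 0.6)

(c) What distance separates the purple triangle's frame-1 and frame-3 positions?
1.6

The purple triangle moved from (4.0, 3.9) to (4.0, 2.3), a distance of √(0.0² + 1.6²) ≈ 1.6.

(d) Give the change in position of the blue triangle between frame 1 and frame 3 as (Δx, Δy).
(0.7, -0.8)

The blue triangle was at (6.0, 1.7) in frame 1 and (6.7, 0.9) in frame 3.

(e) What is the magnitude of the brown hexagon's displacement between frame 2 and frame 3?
1.9

The brown hexagon moved from (6.8, 2.7) to (6.5, 4.6), a distance of √(0.3² + 1.9²) ≈ 1.9.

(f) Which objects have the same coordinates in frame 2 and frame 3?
the green circle, the purple star, the yellow circle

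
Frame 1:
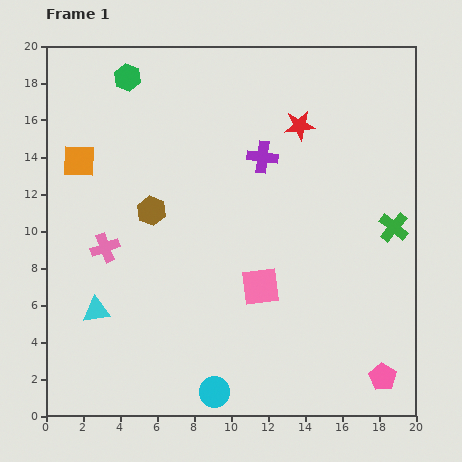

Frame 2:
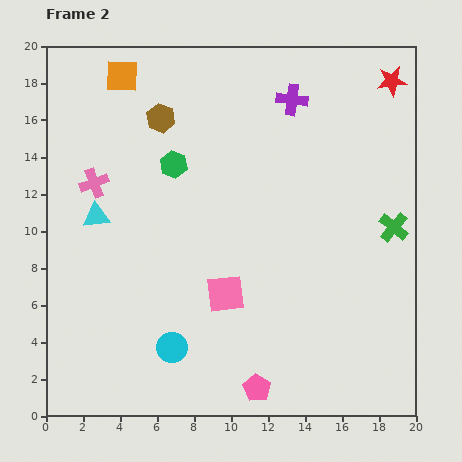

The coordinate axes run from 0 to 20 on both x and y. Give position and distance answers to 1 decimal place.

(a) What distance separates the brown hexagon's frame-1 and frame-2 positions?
5.0

The brown hexagon moved from (5.7, 11.1) to (6.2, 16.1), a distance of √(0.5² + 5.0²) ≈ 5.0.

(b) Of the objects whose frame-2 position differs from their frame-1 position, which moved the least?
the pink square

(moved 1.9)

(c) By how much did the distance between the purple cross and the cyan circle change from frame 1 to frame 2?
+1.9

Distance in frame 1: 13.0. Distance in frame 2: 14.9.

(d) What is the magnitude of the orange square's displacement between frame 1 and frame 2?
5.1

The orange square moved from (1.8, 13.8) to (4.1, 18.4), a distance of √(2.3² + 4.6²) ≈ 5.1.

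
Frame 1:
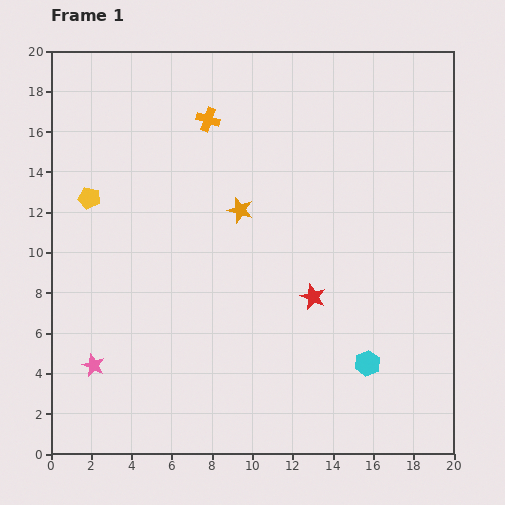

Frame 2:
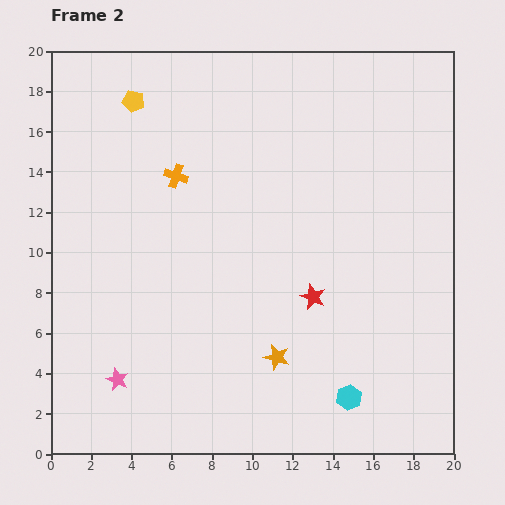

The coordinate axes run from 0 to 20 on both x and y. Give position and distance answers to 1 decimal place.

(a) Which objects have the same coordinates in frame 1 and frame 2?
the red star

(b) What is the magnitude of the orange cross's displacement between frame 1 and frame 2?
3.2

The orange cross moved from (7.8, 16.6) to (6.2, 13.8), a distance of √(1.6² + 2.8²) ≈ 3.2.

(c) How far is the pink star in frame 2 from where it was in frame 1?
1.4

The pink star moved from (2.1, 4.4) to (3.3, 3.7), a distance of √(1.2² + 0.7²) ≈ 1.4.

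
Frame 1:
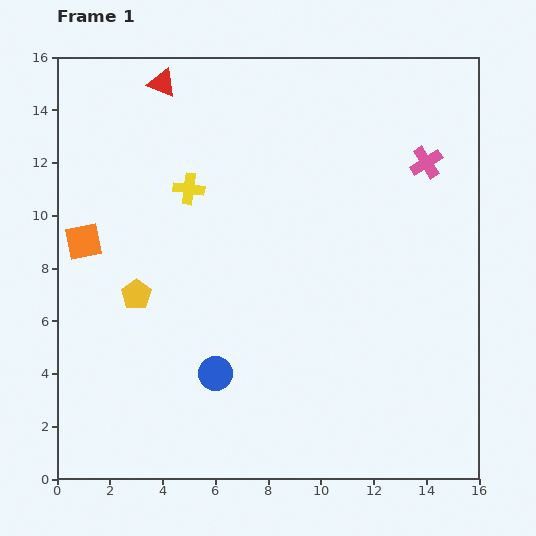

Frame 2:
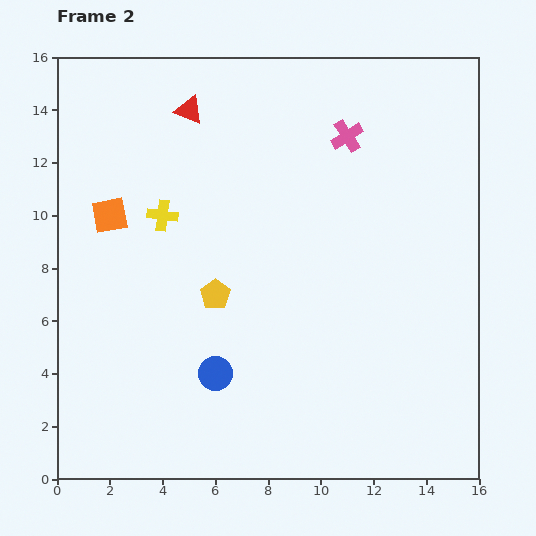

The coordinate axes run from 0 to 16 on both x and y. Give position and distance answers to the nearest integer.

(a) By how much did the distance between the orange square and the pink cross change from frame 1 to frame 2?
-4

Distance in frame 1: 13. Distance in frame 2: 9.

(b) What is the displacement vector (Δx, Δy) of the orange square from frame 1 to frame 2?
(1, 1)

The orange square was at (1, 9) in frame 1 and (2, 10) in frame 2.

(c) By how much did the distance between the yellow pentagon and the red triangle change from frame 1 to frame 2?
-1

Distance in frame 1: 8. Distance in frame 2: 7.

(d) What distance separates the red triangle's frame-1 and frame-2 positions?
1

The red triangle moved from (4, 15) to (5, 14), a distance of √(1² + 1²) ≈ 1.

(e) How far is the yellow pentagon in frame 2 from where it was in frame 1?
3

The yellow pentagon moved from (3, 7) to (6, 7), a distance of √(3² + 0²) ≈ 3.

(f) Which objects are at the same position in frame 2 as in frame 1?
the blue circle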